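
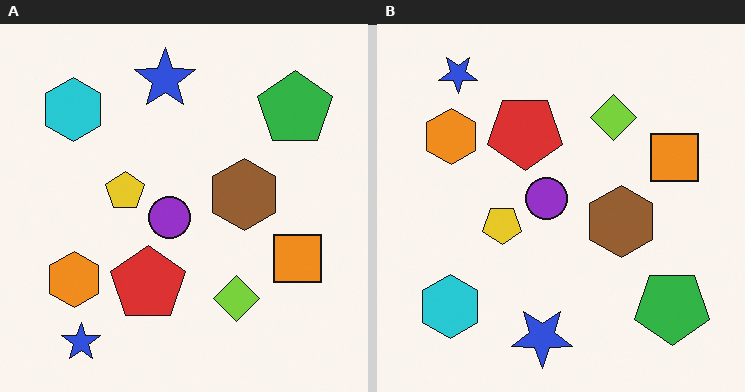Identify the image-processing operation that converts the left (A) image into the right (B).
The right (B) image is the left (A) flipped vertically (top ↔ bottom).

The green pentagon is in the top-right of the left (A) image and the bottom-right of the right (B) — shapes on opposite sides of the horizontal midline have swapped in a mirror flip.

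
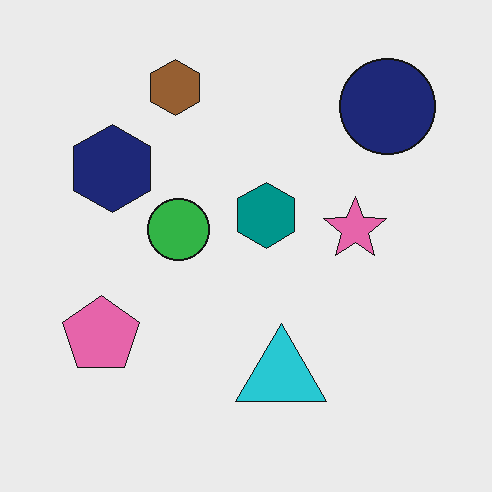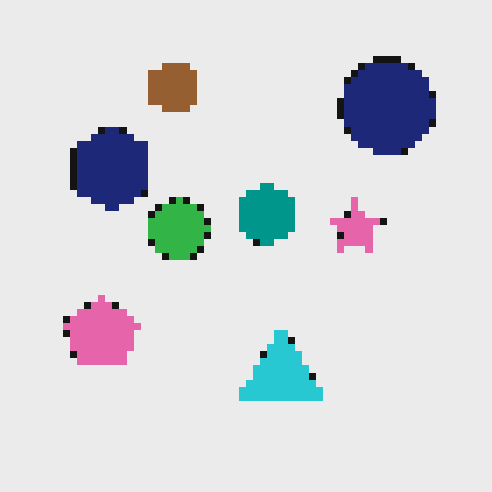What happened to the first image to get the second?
This is the original image pixelated into visible square blocks.

Shapes are reduced to large square blocks; fine edges and outlines are lost — a downscale-then-upscale (mosaic) effect.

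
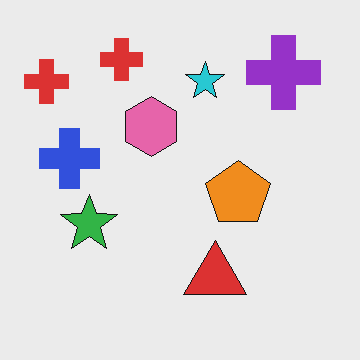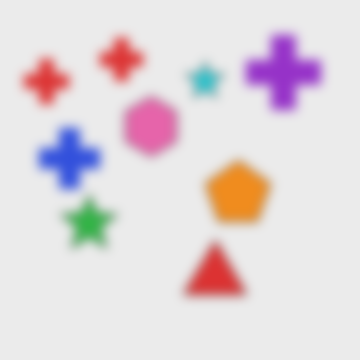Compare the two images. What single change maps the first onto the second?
This is the original image heavily blurred.

Shape edges and outlines are uniformly softened across the whole image.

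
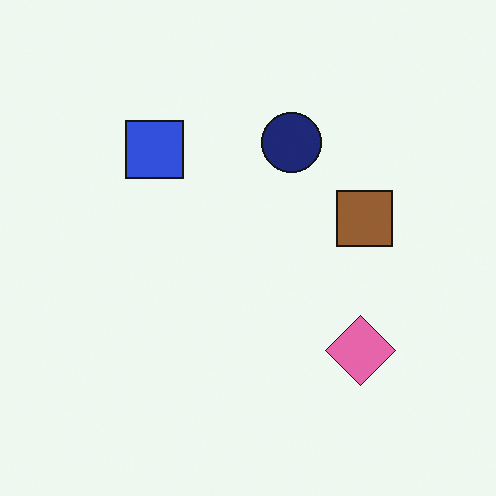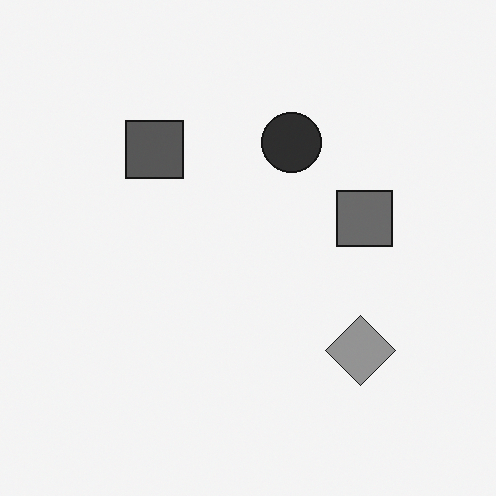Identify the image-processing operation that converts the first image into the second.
It was converted to grayscale.

All color is removed — every shape is now a shade of grey.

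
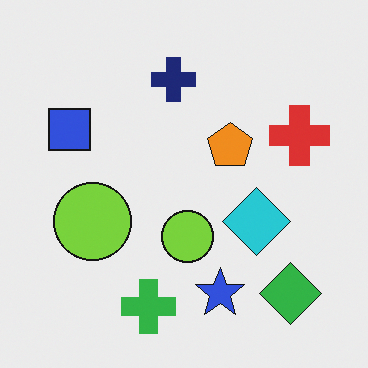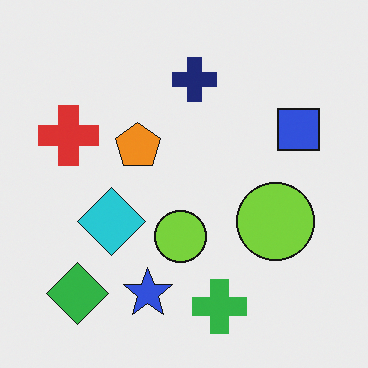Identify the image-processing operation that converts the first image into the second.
It was flipped horizontally (left ↔ right).

The blue square is in the left of the first image and the right of the second — shapes on opposite sides of the vertical midline have swapped in a mirror flip.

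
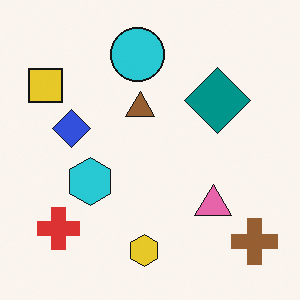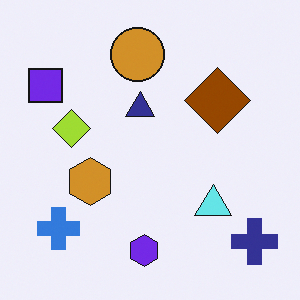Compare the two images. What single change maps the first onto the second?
The transformation is: hue-shifted by a large amount.

Every shape's color has rotated by the same amount around the hue wheel — a uniform hue shift.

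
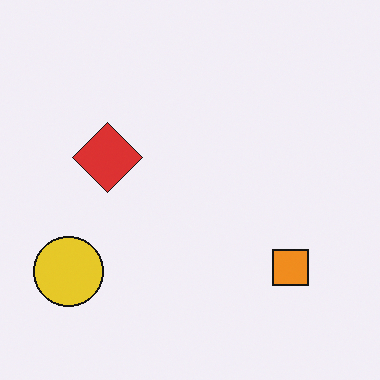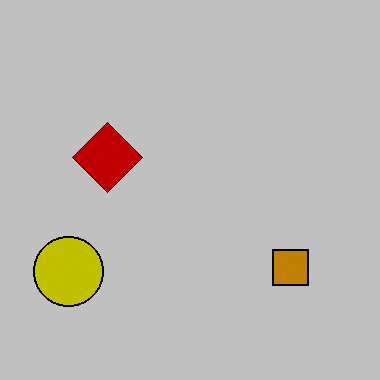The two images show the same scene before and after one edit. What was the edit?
The transformation is: heavily posterized to just a handful of flat colors.

Each flat color has snapped to a coarser quantized level — most visibly, the near-white background has dropped to a flat grey.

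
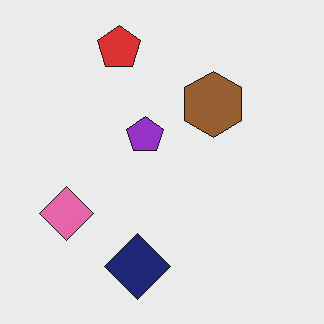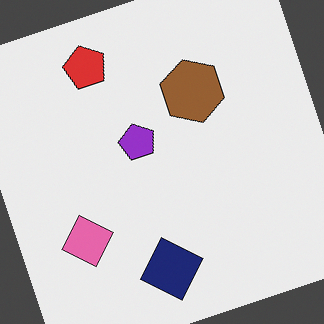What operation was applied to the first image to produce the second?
It was rotated counter-clockwise by a moderate amount.

Every shape is tilted by the same angle and the image corners show triangular fill wedges — a whole-image rotation by a non-right angle.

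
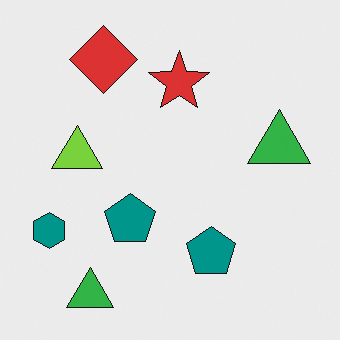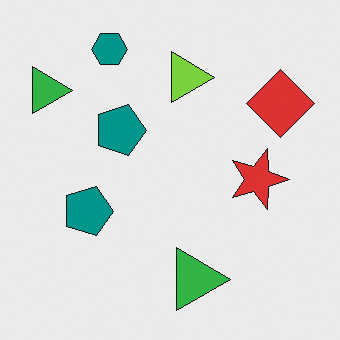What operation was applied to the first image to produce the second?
Rotated 90° clockwise.

The teal hexagon sits in the bottom-left of the first image and the top-left of the second — consistent with a whole-image 90° clockwise rotation.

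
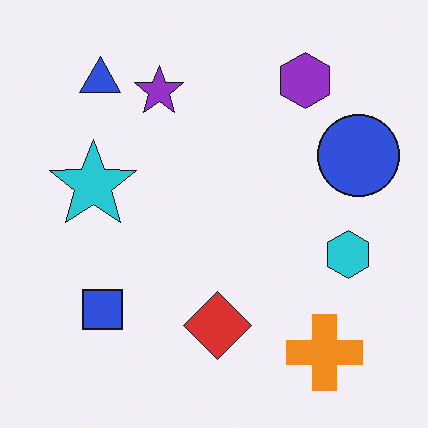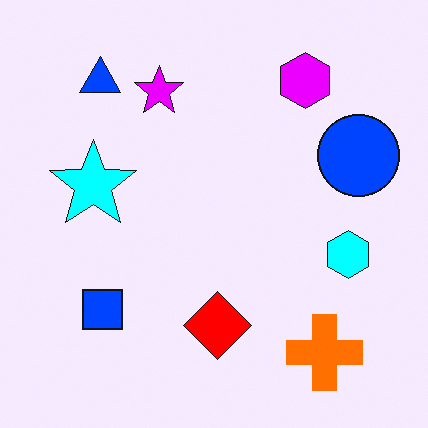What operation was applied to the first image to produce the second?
Made much more vivid (saturation change).

All colors are more vivid — a global saturation change.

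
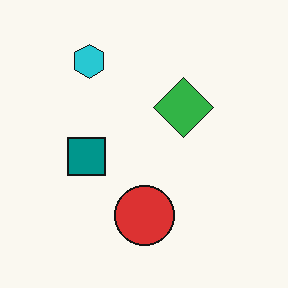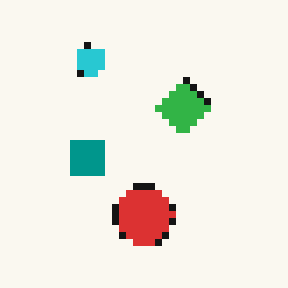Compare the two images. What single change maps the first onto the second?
This is the original image pixelated into visible square blocks.

Shapes are reduced to large square blocks; fine edges and outlines are lost — a downscale-then-upscale (mosaic) effect.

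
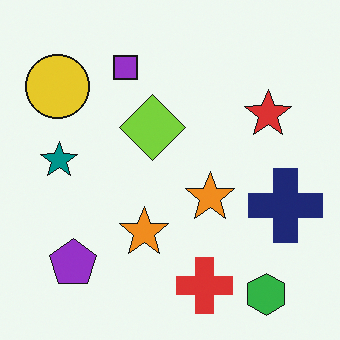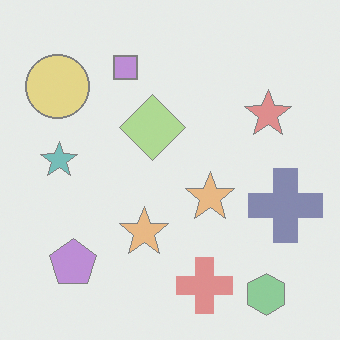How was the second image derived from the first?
This is the original image washed out (contrast reduced).

Tones are pushed toward mid-grey across the whole image — a global contrast change.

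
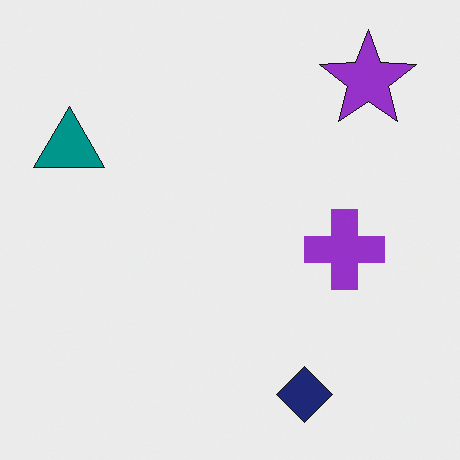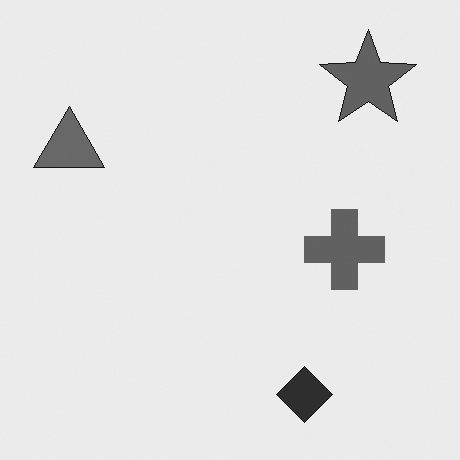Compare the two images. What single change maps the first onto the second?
The second image is the first converted to grayscale.

All color is removed — every shape is now a shade of grey.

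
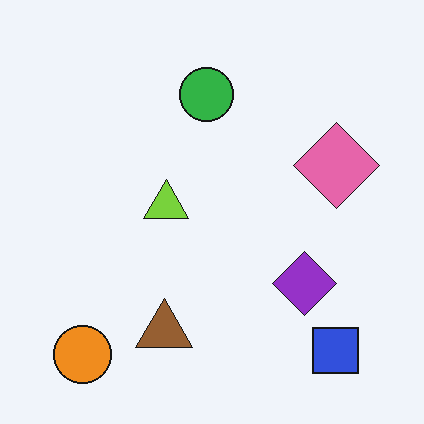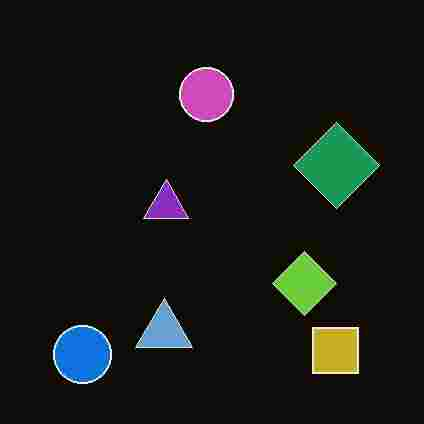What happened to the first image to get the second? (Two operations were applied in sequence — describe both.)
The image was color-inverted (negative), then heavily JPEG-compressed with obvious blocking artifacts.

The light background has become dark and every shape's color is its complement — a photographic negative. Blocky 8×8 compression artifacts appear around shape edges and the flat background shows ringing — characteristic JPEG degradation.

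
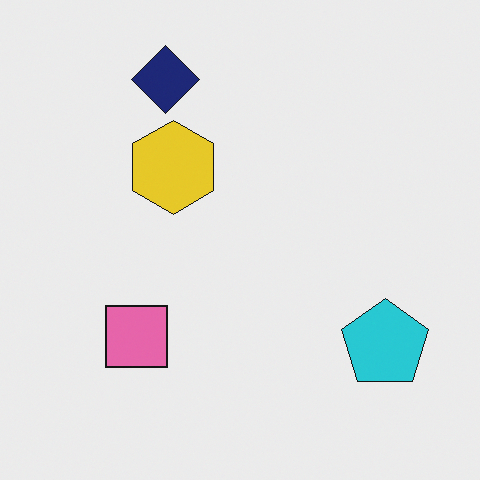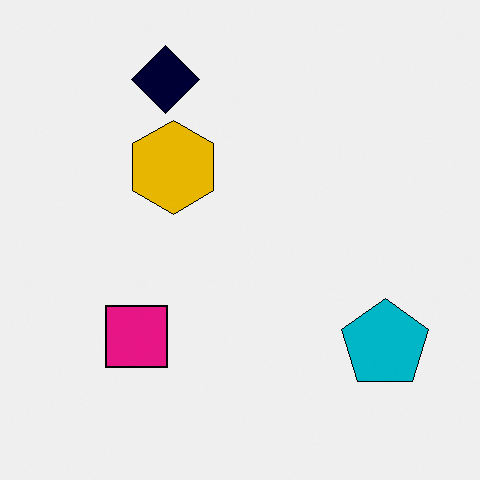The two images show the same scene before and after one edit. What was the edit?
This is the original image boosted in contrast.

Tones are pushed away from mid-grey across the whole image — a global contrast change.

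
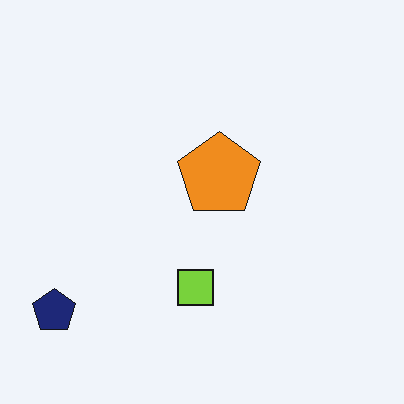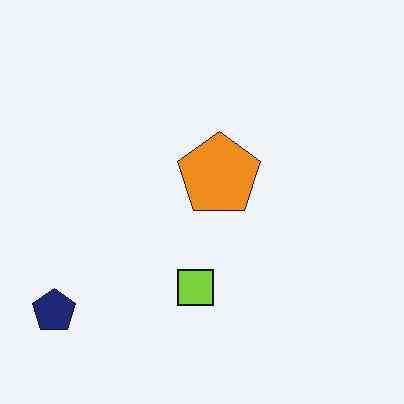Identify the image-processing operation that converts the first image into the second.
Given moderate JPEG compression.

Blocky 8×8 compression artifacts appear around shape edges and the flat background shows ringing — characteristic JPEG degradation.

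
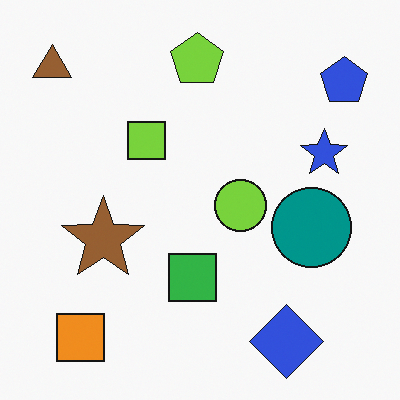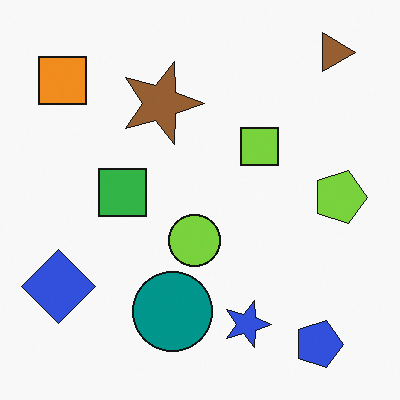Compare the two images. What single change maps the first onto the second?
The transformation is: rotated 90° clockwise.

The brown triangle sits in the top-left of the first image and the top-right of the second — consistent with a whole-image 90° clockwise rotation.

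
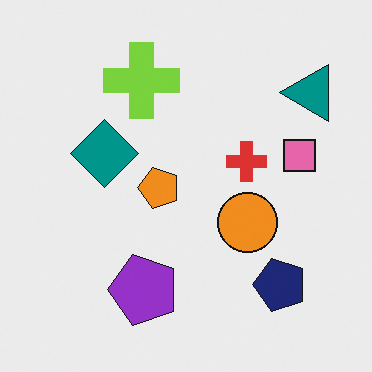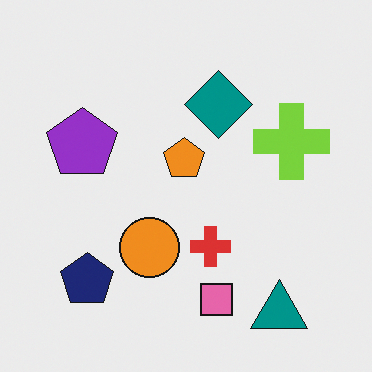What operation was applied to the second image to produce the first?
Rotated 90° counter-clockwise.

The teal triangle sits in the bottom-right of the second image and the top-right of the first — consistent with a whole-image 90° counter-clockwise rotation.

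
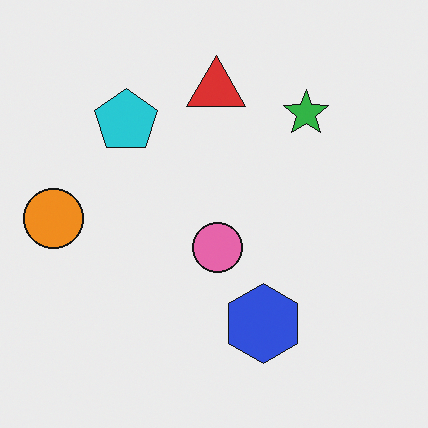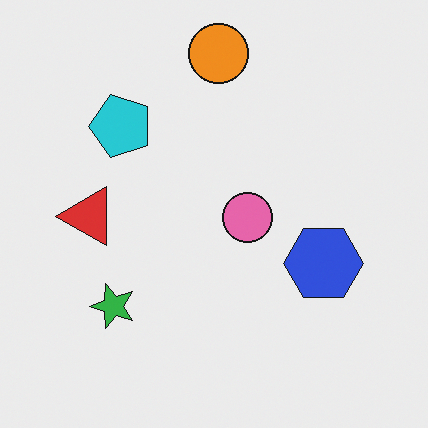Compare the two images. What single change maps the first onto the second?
It was transposed (reflected across the top-left ↔ bottom-right diagonal).

Shapes have swapped their row and column positions — what was in the top-right is now in the bottom-left — a diagonal reflection.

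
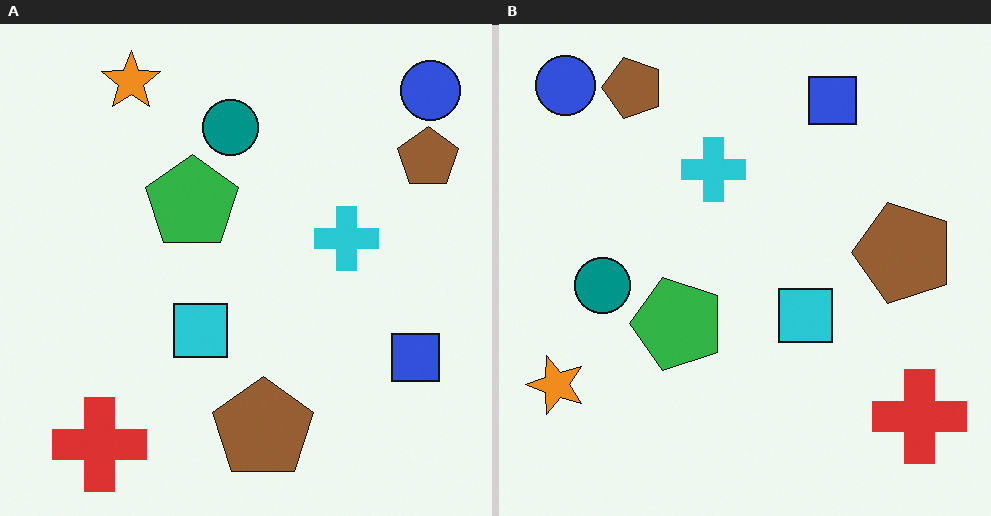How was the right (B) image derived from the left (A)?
This is the original image rotated 90° counter-clockwise.

The blue circle sits in the top-right of the left (A) image and the top-left of the right (B) — consistent with a whole-image 90° counter-clockwise rotation.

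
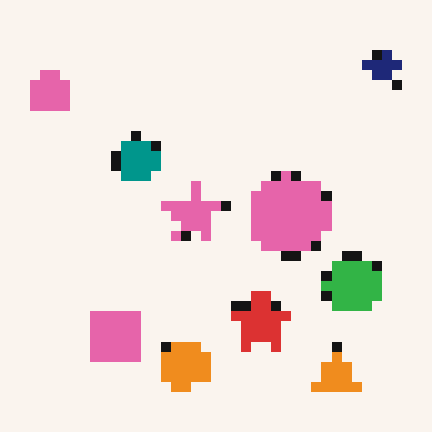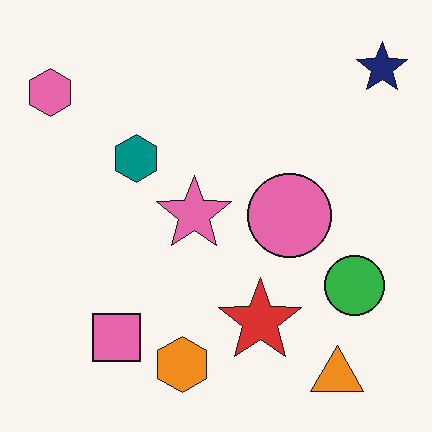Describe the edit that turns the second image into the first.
This is the original image heavily pixelated into large blocks.

Shapes are reduced to large square blocks; fine edges and outlines are lost — a downscale-then-upscale (mosaic) effect.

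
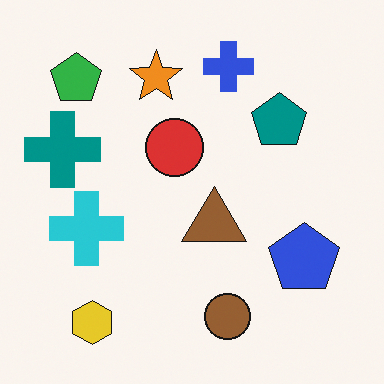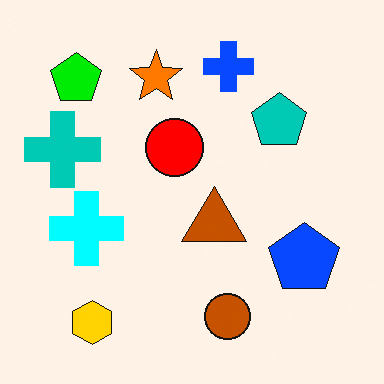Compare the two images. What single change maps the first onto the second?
It was made much more vivid (saturation change).

All colors are more vivid — a global saturation change.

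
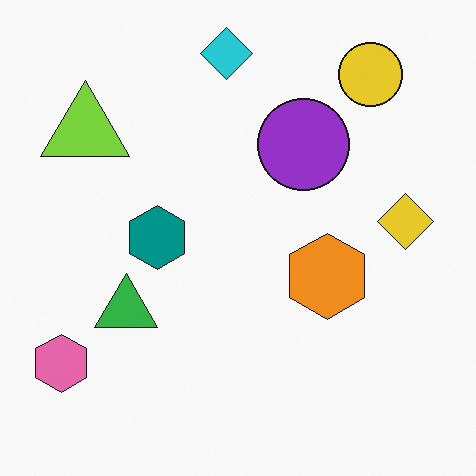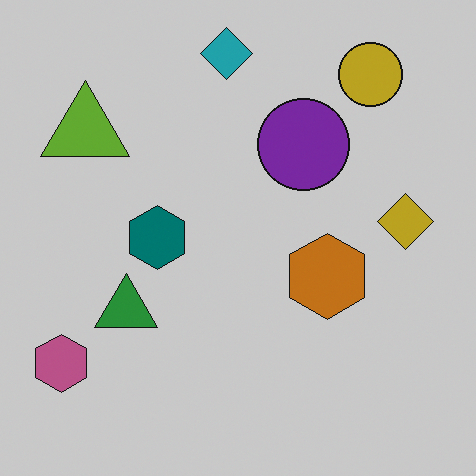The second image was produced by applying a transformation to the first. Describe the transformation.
It was slightly darkened.

Every pixel — background and shapes alike — is uniformly darkened.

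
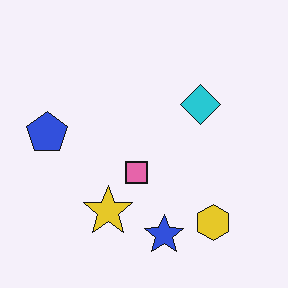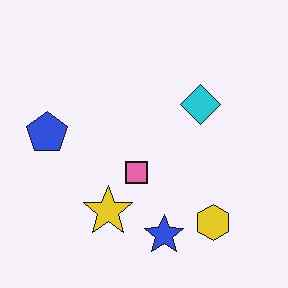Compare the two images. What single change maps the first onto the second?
The image was given moderate JPEG compression.

Blocky 8×8 compression artifacts appear around shape edges and the flat background shows ringing — characteristic JPEG degradation.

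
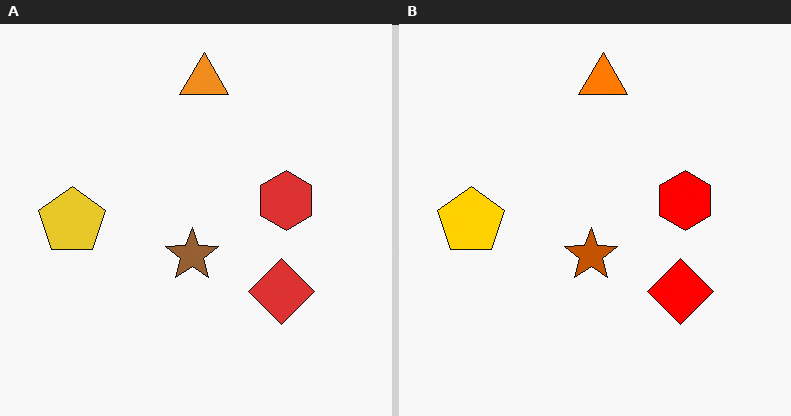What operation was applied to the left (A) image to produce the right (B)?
The right (B) image is the left (A) heavily oversaturated.

All colors are more vivid — a global saturation change.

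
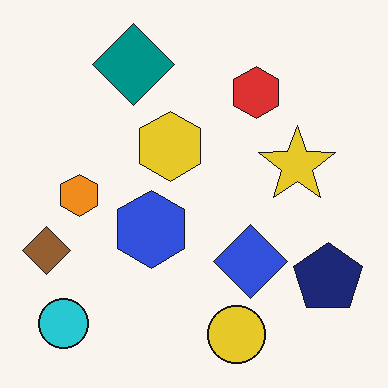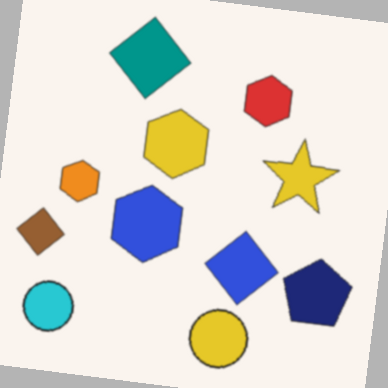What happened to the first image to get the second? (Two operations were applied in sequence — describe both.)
It was given a subtle gaussian blur, then rotated clockwise by a slight angle.

Shape edges and outlines are uniformly softened across the whole image. Every shape is tilted by the same angle and the image corners show triangular fill wedges — a whole-image rotation by a non-right angle.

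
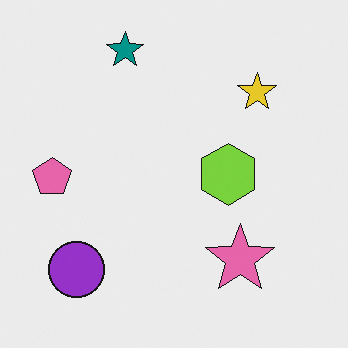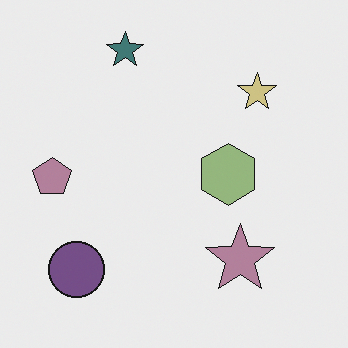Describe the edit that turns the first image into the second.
Heavily desaturated.

All colors are more muted and greyish — a global saturation change.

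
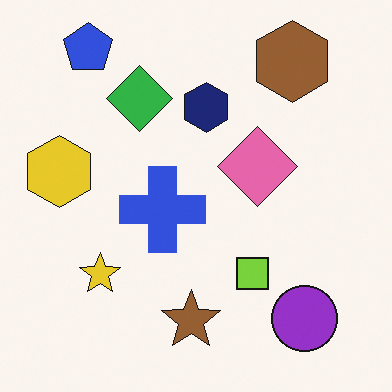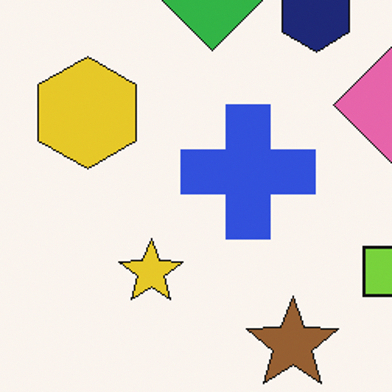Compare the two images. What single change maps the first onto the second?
This is the original image cropped slightly and scaled back up.

The visible shapes are larger and the field of view is narrower; shapes near the original edges may be partly or wholly outside the frame — a crop-and-rescale.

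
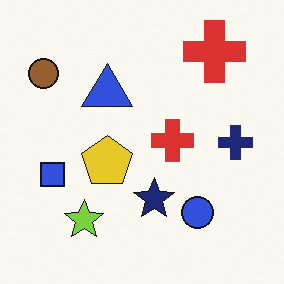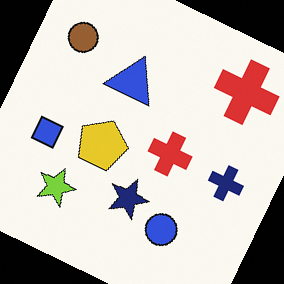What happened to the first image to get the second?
The transformation is: rotated clockwise by a moderate amount.

Every shape is tilted by the same angle and the image corners show triangular fill wedges — a whole-image rotation by a non-right angle.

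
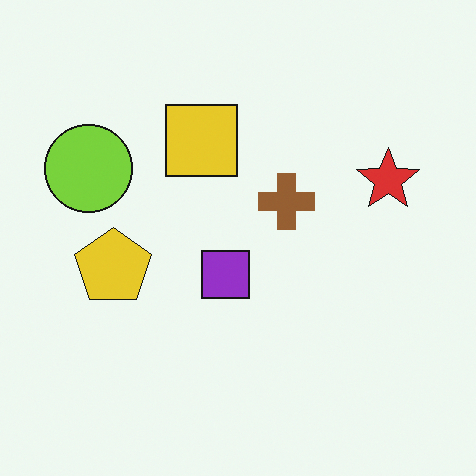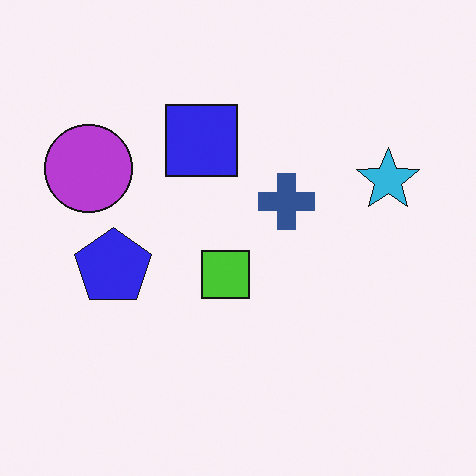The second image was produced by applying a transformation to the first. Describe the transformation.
It was hue-shifted by a large amount.

Every shape's color has rotated by the same amount around the hue wheel — a uniform hue shift.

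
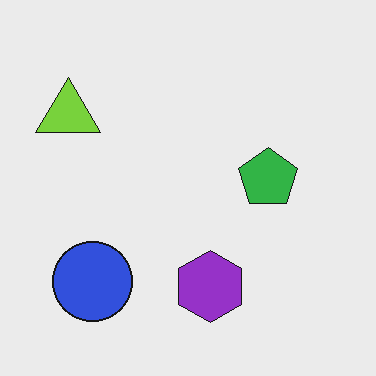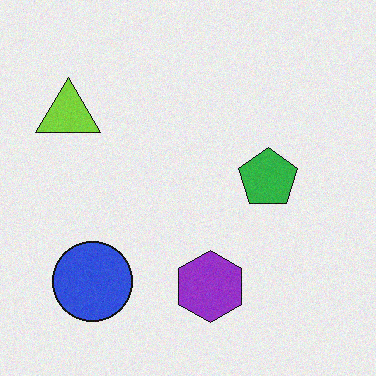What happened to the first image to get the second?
The second image is the first degraded with a light layer of grain.

Random speckle covers the whole image, including the flat background.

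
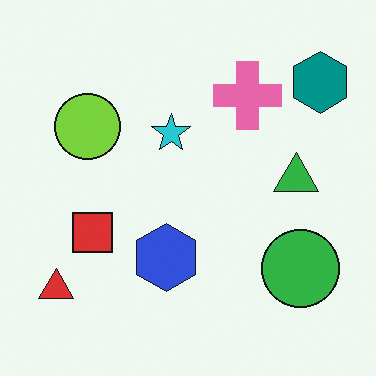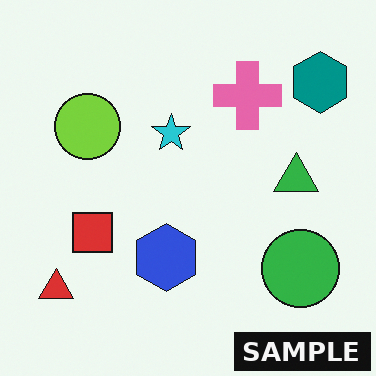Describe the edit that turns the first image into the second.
Watermarked with the text "SAMPLE" in the lower-right corner.

A dark label reading "SAMPLE" appears in the lower-right corner.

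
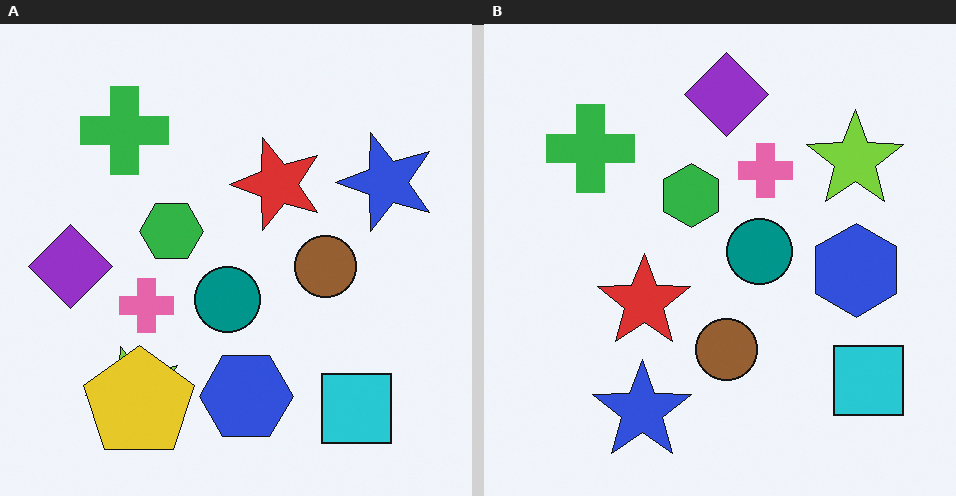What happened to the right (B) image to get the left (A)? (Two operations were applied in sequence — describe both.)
The image was transposed (reflected across the top-left ↔ bottom-right diagonal), then overlaid with an additional yellow pentagon.

Shapes have swapped their row and column positions — what was in the top-right is now in the bottom-left — a diagonal reflection. A yellow pentagon appears in the left (A) image that is absent from the right (B).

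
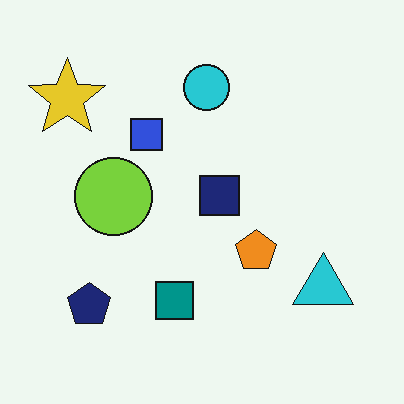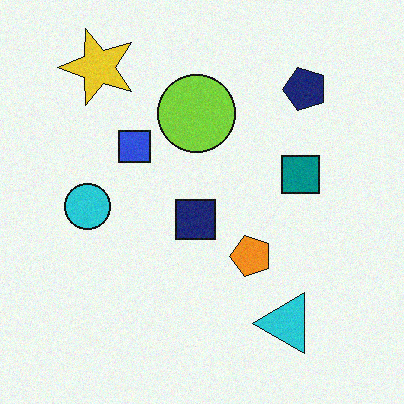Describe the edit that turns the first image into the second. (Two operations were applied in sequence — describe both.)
The transformation is: degraded with a light layer of grain, then transposed (reflected across the top-left ↔ bottom-right diagonal).

Random speckle covers the whole image, including the flat background. Shapes have swapped their row and column positions — what was in the top-right is now in the bottom-left — a diagonal reflection.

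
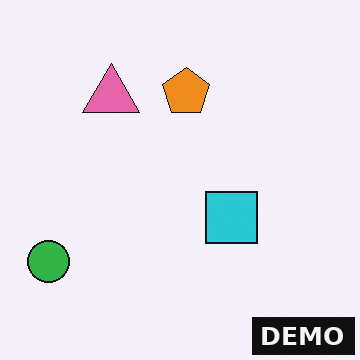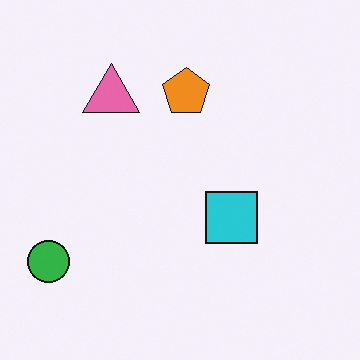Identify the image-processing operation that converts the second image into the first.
The first image is the second watermarked with the text "DEMO" in the lower-right corner.

A dark label reading "DEMO" appears in the lower-right corner.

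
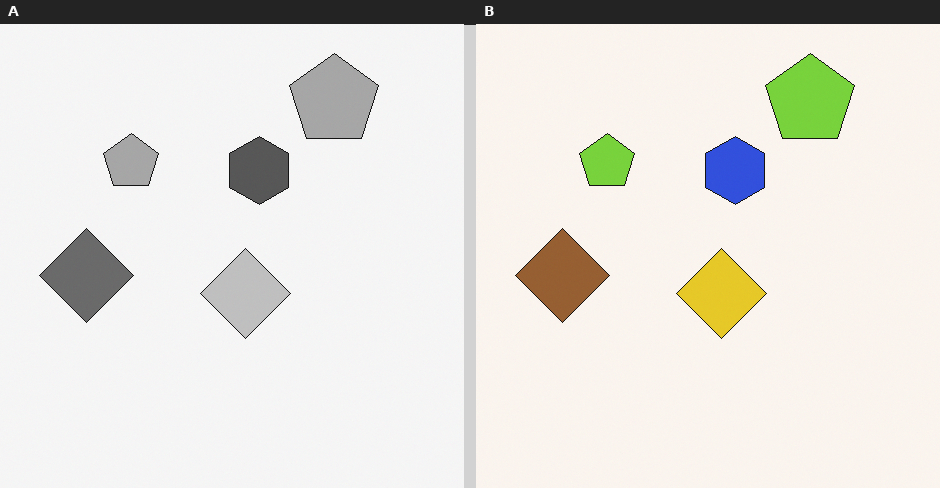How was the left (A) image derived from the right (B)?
Converted to grayscale.

All color is removed — every shape is now a shade of grey.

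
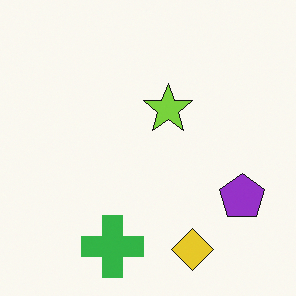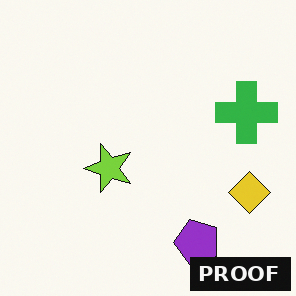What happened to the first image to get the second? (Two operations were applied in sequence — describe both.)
It was transposed (reflected across the top-left ↔ bottom-right diagonal), then watermarked with the text "PROOF" in the lower-right corner.

Shapes have swapped their row and column positions — what was in the top-right is now in the bottom-left — a diagonal reflection. A dark label reading "PROOF" appears in the lower-right corner.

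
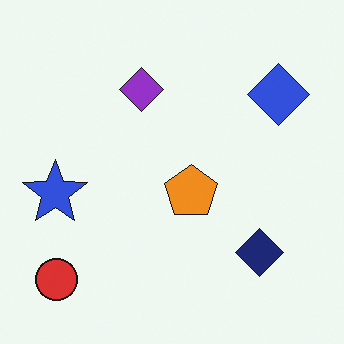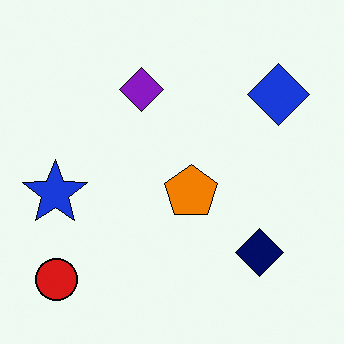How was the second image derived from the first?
The image was given slightly increased contrast.

Tones are pushed away from mid-grey across the whole image — a global contrast change.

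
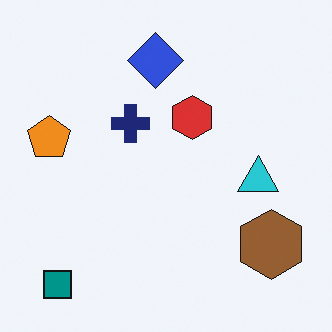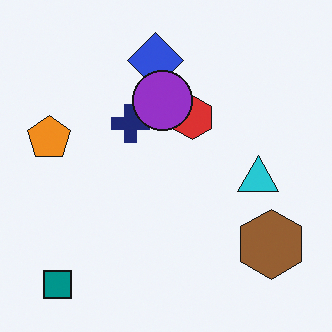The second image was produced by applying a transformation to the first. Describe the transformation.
Overlaid with an additional purple circle.

A purple circle appears in the second image that is absent from the first.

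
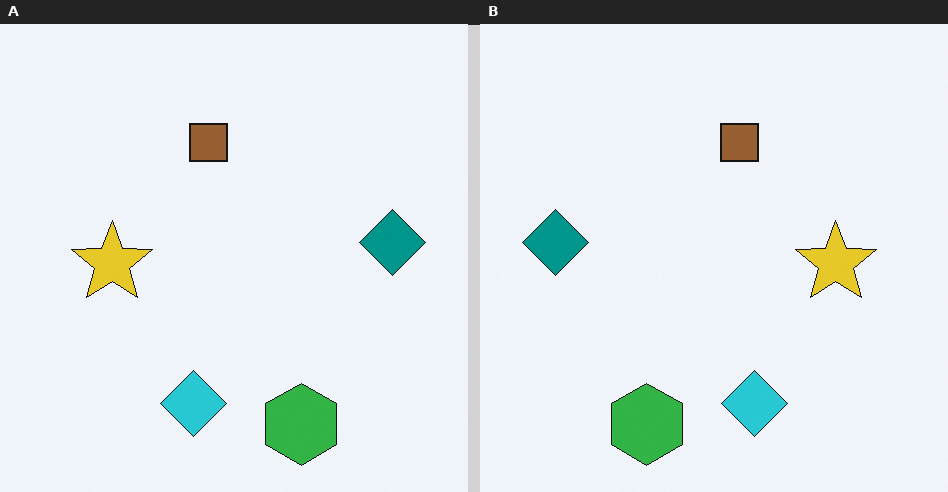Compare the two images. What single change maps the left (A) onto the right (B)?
The image was flipped horizontally (left ↔ right).

The teal diamond is in the right of the left (A) image and the left of the right (B) — shapes on opposite sides of the vertical midline have swapped in a mirror flip.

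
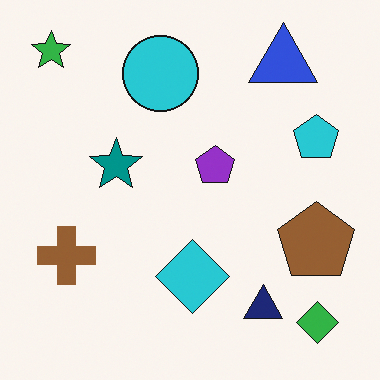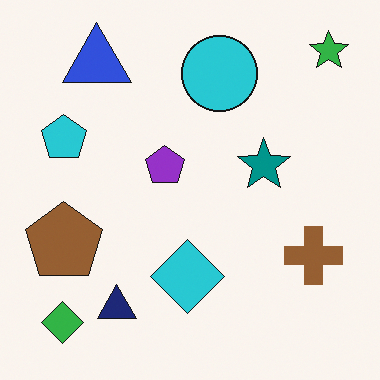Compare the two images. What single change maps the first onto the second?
The image was flipped horizontally (left ↔ right).

The green star is in the top-left of the first image and the top-right of the second — shapes on opposite sides of the vertical midline have swapped in a mirror flip.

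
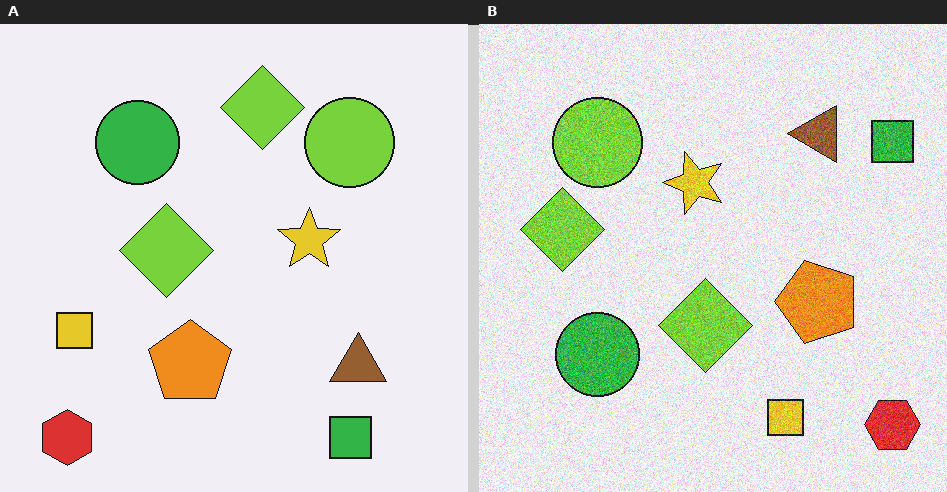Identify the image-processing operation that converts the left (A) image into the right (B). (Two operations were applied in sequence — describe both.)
The image was degraded with visible gaussian noise, then rotated 90° counter-clockwise.

Random speckle covers the whole image, including the flat background. The red hexagon sits in the bottom-left of the left (A) image and the bottom-right of the right (B) — consistent with a whole-image 90° counter-clockwise rotation.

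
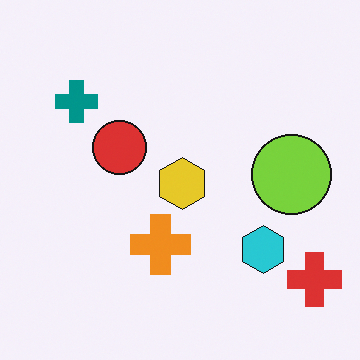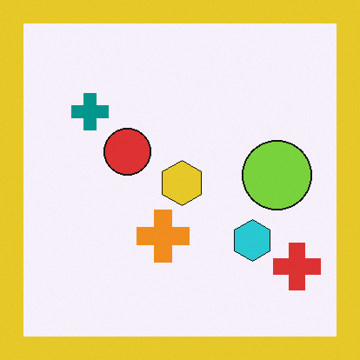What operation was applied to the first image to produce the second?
The image was framed with a yellow border.

A solid yellow frame runs around the edge of the second image, with the content slightly shrunk inside it.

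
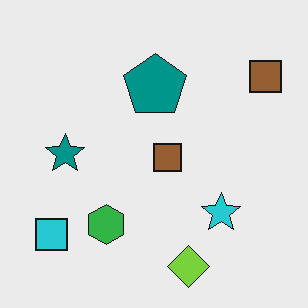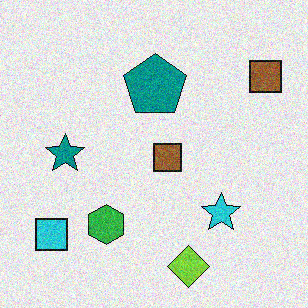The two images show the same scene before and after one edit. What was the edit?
The transformation is: degraded with visible gaussian noise.

Random speckle covers the whole image, including the flat background.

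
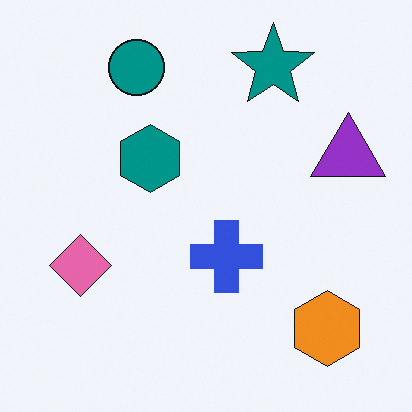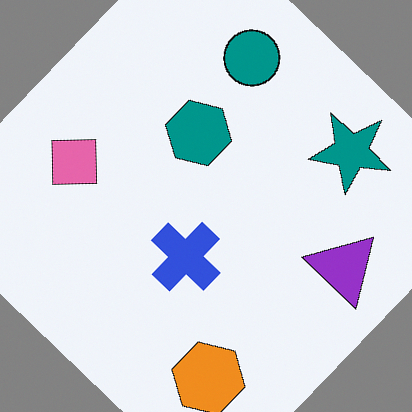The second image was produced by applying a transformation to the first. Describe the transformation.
The second image is the first rotated clockwise by a large amount — several tens of degrees.

Every shape is tilted by the same angle and the image corners show triangular fill wedges — a whole-image rotation by a non-right angle.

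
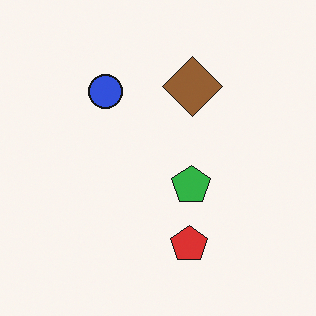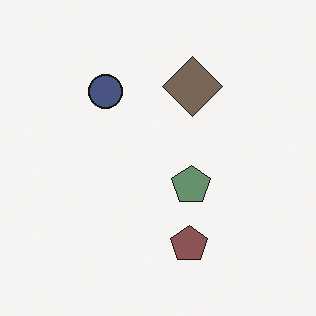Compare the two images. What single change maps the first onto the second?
The transformation is: heavily desaturated.

All colors are more muted and greyish — a global saturation change.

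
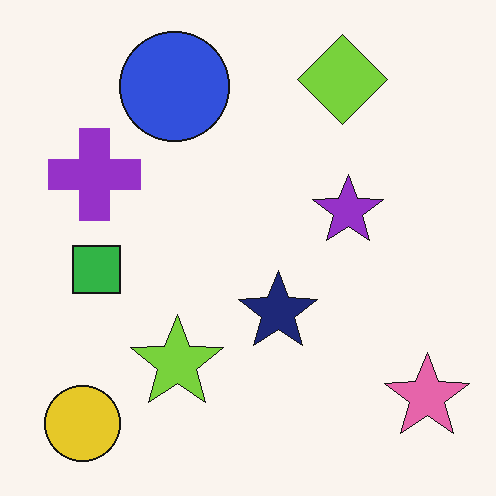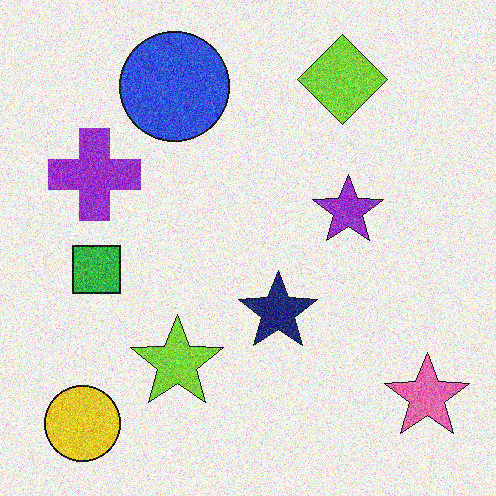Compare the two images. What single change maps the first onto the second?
This is the original image degraded with a thick layer of grain.

Random speckle covers the whole image, including the flat background.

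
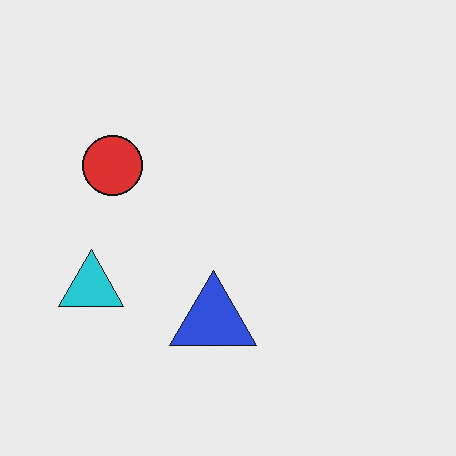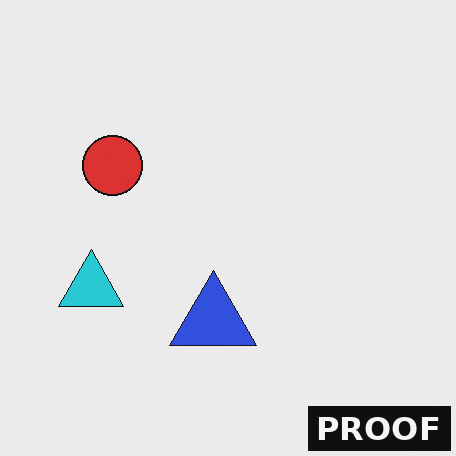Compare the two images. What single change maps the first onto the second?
The second image is the first watermarked with the text "PROOF" in the lower-right corner.

A dark label reading "PROOF" appears in the lower-right corner.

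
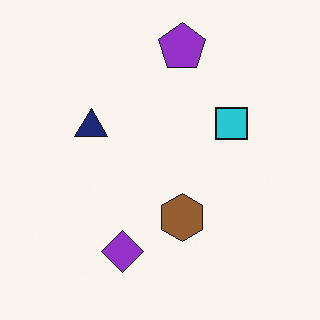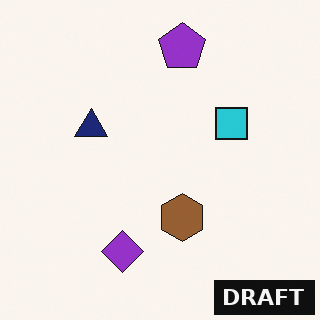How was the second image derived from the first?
Watermarked with the text "DRAFT" in the lower-right corner.

A dark label reading "DRAFT" appears in the lower-right corner.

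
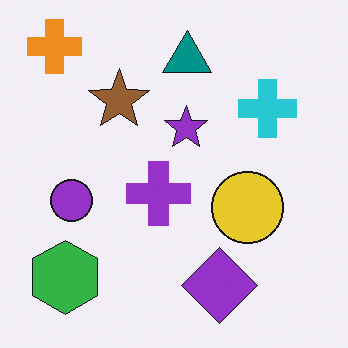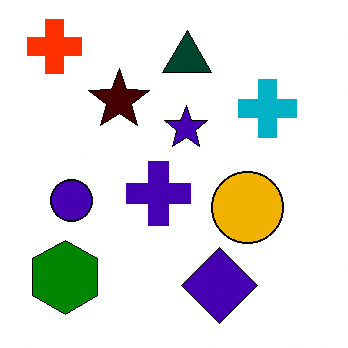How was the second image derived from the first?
The second image is the first boosted in contrast.

Tones are pushed away from mid-grey across the whole image — a global contrast change.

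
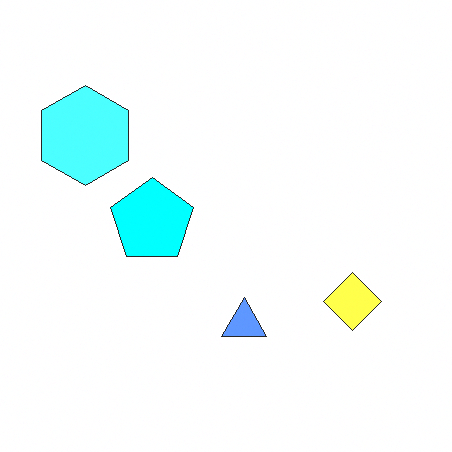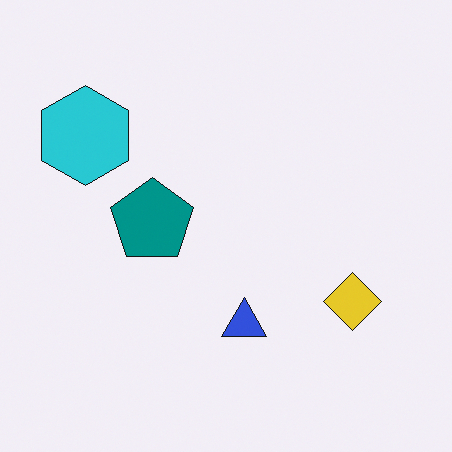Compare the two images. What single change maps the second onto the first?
The transformation is: substantially brightened.

Every pixel — background and shapes alike — is uniformly brightened.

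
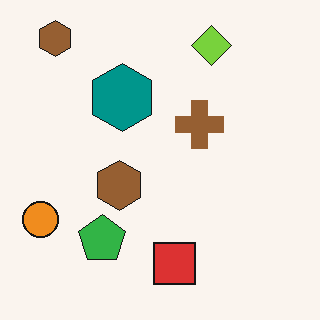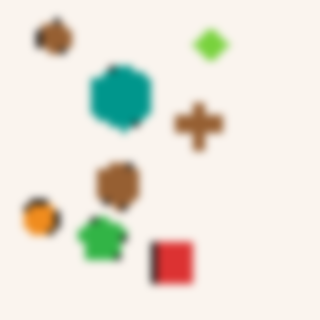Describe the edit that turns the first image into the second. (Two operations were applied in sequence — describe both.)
It was pixelated into visible square blocks, then moderately blurred.

Shapes are reduced to large square blocks; fine edges and outlines are lost — a downscale-then-upscale (mosaic) effect. Shape edges and outlines are uniformly softened across the whole image.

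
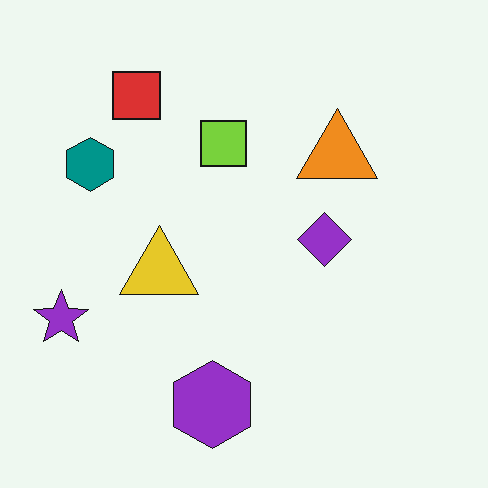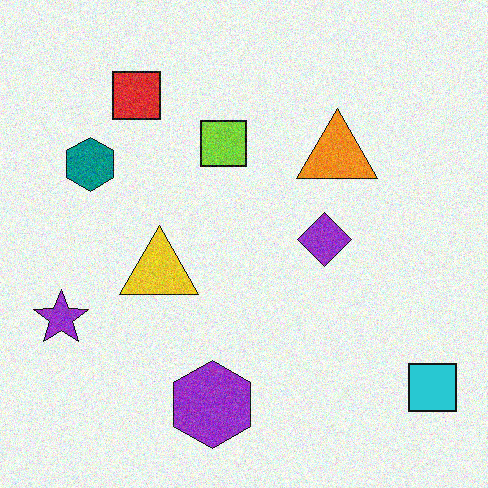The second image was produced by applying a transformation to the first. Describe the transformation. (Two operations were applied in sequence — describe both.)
The image was degraded with moderate additive noise, then overlaid with an additional cyan square.

Random speckle covers the whole image, including the flat background. A cyan square appears in the second image that is absent from the first.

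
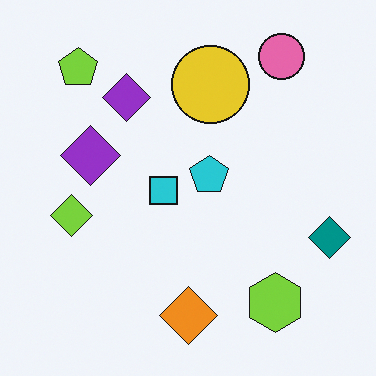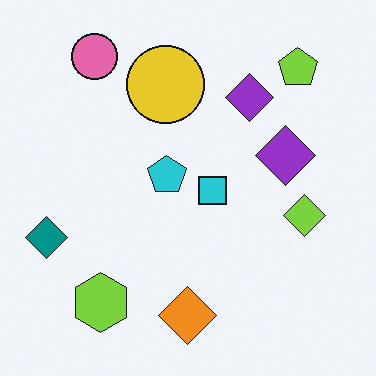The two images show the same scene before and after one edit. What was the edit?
This is the original image flipped horizontally (left ↔ right).

The teal diamond is in the right of the first image and the left of the second — shapes on opposite sides of the vertical midline have swapped in a mirror flip.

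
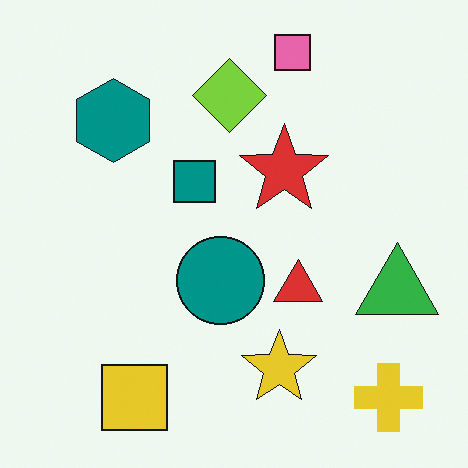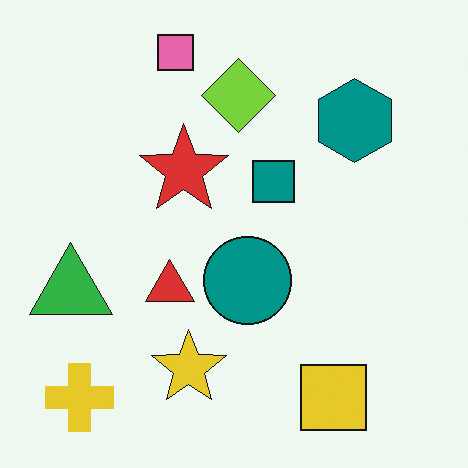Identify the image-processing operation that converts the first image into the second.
The image was flipped horizontally (left ↔ right).

The green triangle is in the right of the first image and the left of the second — shapes on opposite sides of the vertical midline have swapped in a mirror flip.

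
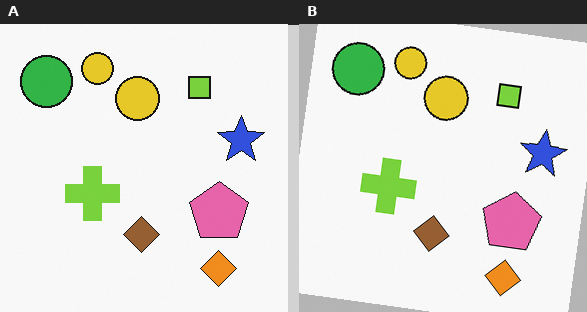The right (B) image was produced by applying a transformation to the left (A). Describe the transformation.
The image was rotated clockwise by a few degrees.

Every shape is tilted by the same angle and the image corners show triangular fill wedges — a whole-image rotation by a non-right angle.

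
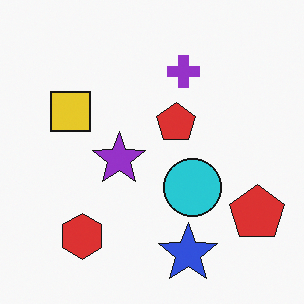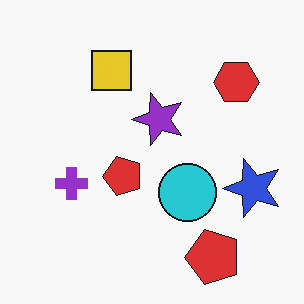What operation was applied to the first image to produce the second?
It was transposed (reflected across the top-left ↔ bottom-right diagonal).

Shapes have swapped their row and column positions — what was in the top-right is now in the bottom-left — a diagonal reflection.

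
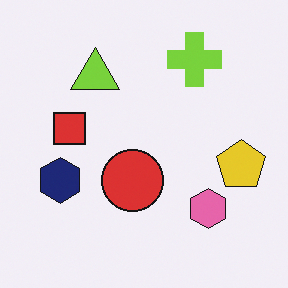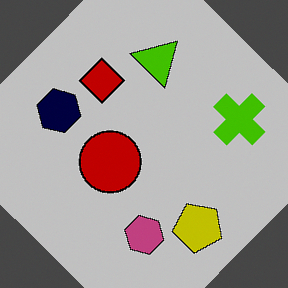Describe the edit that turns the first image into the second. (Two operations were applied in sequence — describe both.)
This is the original image heavily posterized to just a handful of flat colors, then rotated clockwise by a large amount — several tens of degrees.

Each flat color has snapped to a coarser quantized level — most visibly, the near-white background has dropped to a flat grey. Every shape is tilted by the same angle and the image corners show triangular fill wedges — a whole-image rotation by a non-right angle.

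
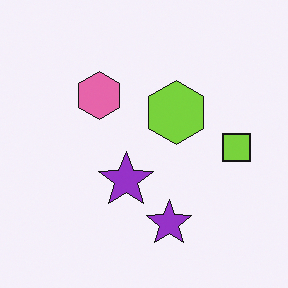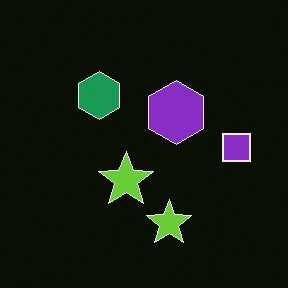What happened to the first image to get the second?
The image was color-inverted (negative).

The light background has become dark and every shape's color is its complement — a photographic negative.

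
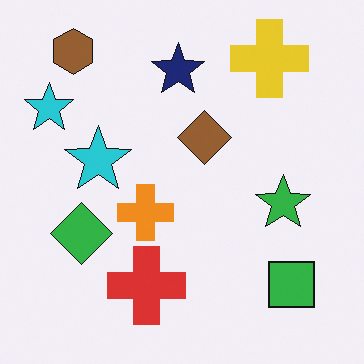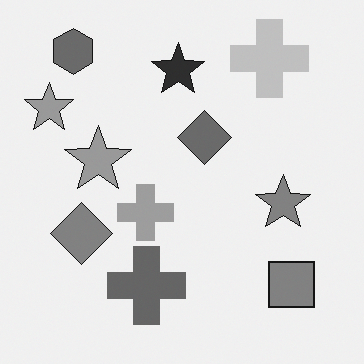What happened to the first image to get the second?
The transformation is: converted to grayscale.

All color is removed — every shape is now a shade of grey.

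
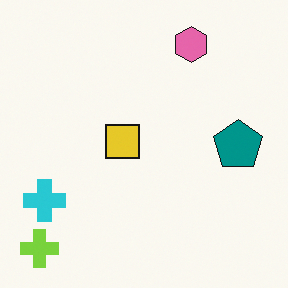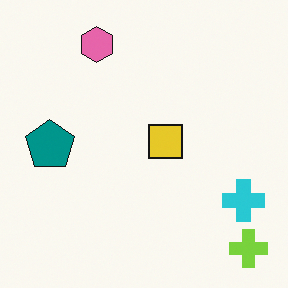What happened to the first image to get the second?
This is the original image flipped horizontally (left ↔ right).

The lime cross is in the bottom-left of the first image and the bottom-right of the second — shapes on opposite sides of the vertical midline have swapped in a mirror flip.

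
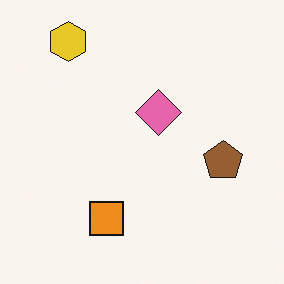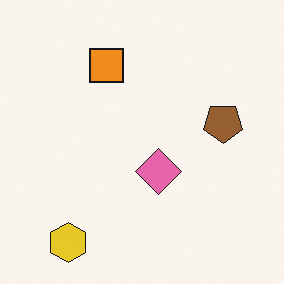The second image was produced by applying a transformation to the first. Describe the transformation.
Flipped vertically (top ↔ bottom).

The yellow hexagon is in the top-left of the first image and the bottom-left of the second — shapes on opposite sides of the horizontal midline have swapped in a mirror flip.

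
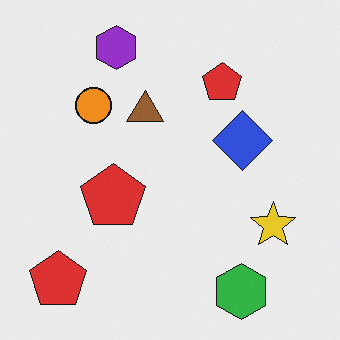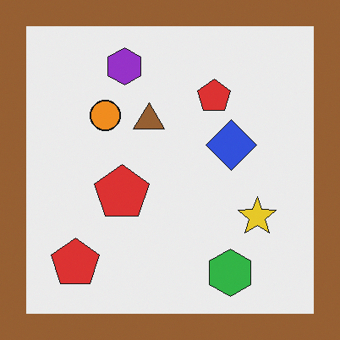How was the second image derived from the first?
This is the original image framed with a brown border.

A solid brown frame runs around the edge of the second image, with the content slightly shrunk inside it.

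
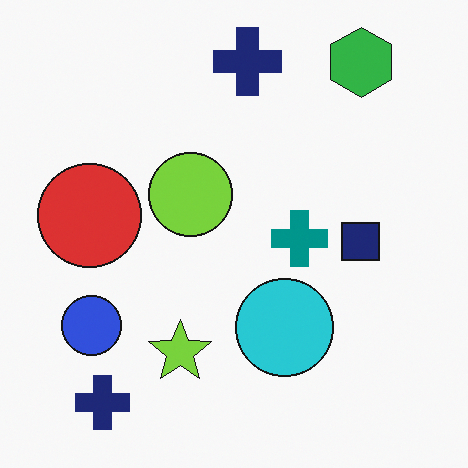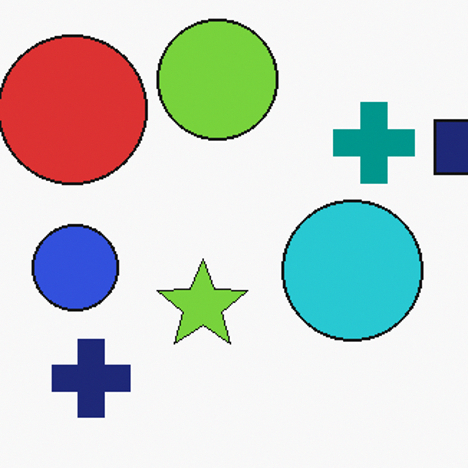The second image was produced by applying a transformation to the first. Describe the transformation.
It was cropped slightly and scaled back up.

The visible shapes are larger and the field of view is narrower; shapes near the original edges may be partly or wholly outside the frame — a crop-and-rescale.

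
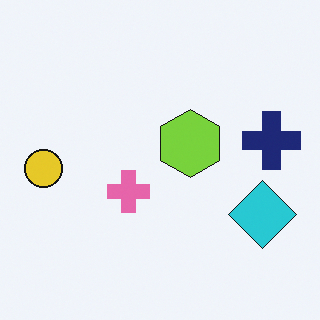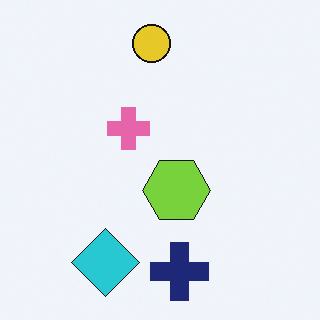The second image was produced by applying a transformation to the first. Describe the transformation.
The second image is the first rotated 90° clockwise.

The yellow circle sits in the left of the first image and the top of the second — consistent with a whole-image 90° clockwise rotation.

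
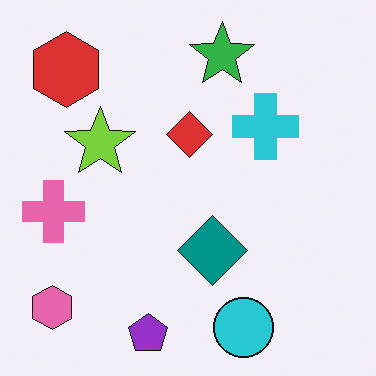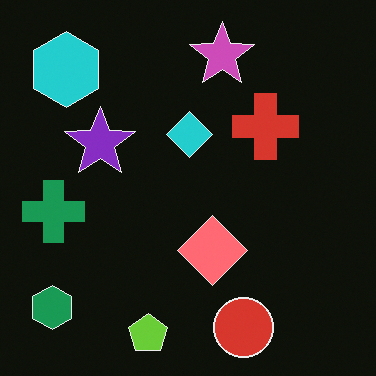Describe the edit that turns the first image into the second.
The image was color-inverted (negative).

The light background has become dark and every shape's color is its complement — a photographic negative.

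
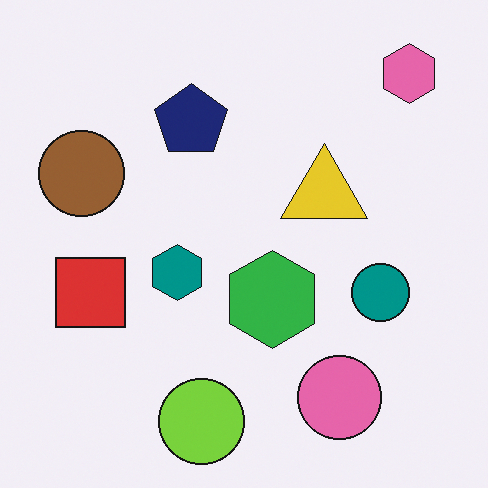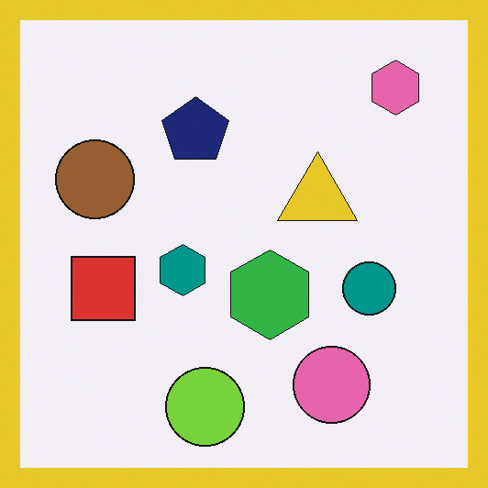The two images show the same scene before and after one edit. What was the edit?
The transformation is: framed with a yellow border.

A solid yellow frame runs around the edge of the second image, with the content slightly shrunk inside it.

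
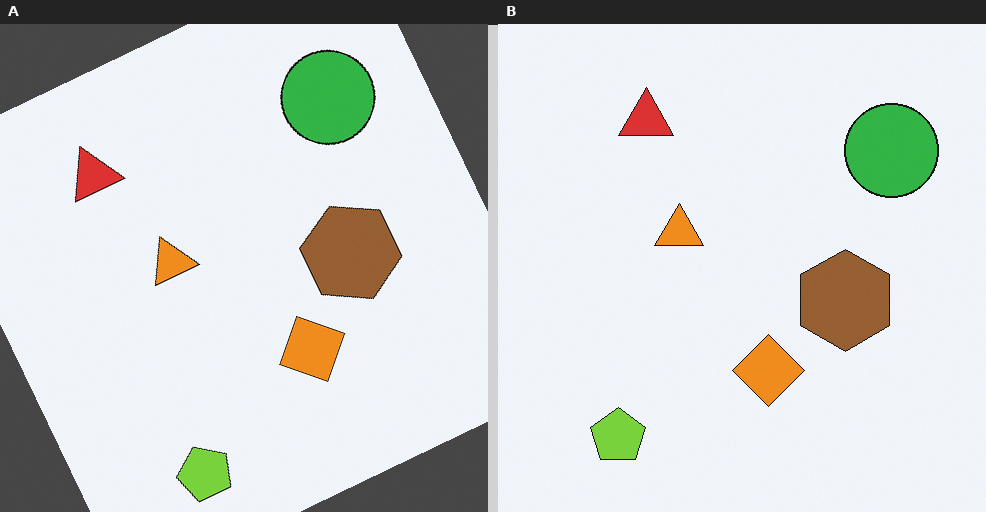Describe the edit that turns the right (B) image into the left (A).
The left (A) image is the right (B) rotated counter-clockwise by a moderate amount.

Every shape is tilted by the same angle and the image corners show triangular fill wedges — a whole-image rotation by a non-right angle.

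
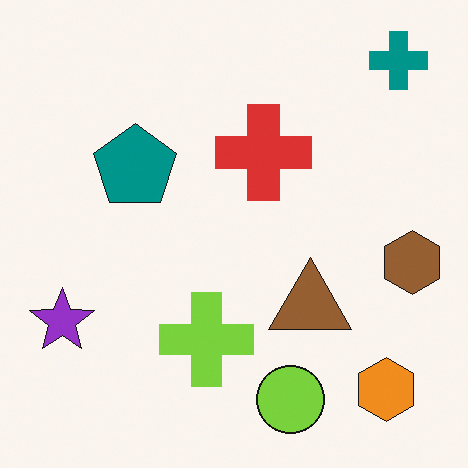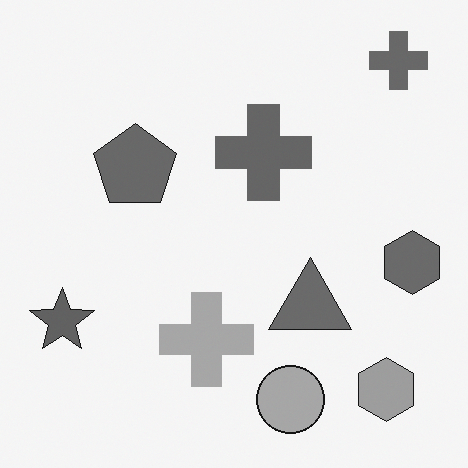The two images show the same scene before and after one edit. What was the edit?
Converted to grayscale.

All color is removed — every shape is now a shade of grey.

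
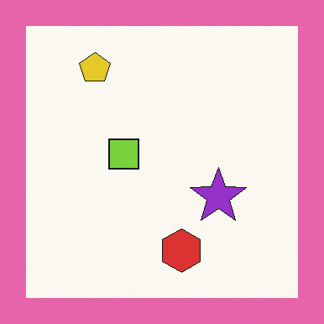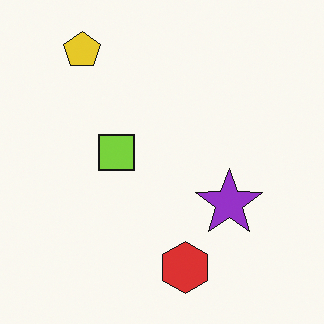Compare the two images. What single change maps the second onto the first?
It was framed with a pink border.

A solid pink frame runs around the edge of the first image, with the content slightly shrunk inside it.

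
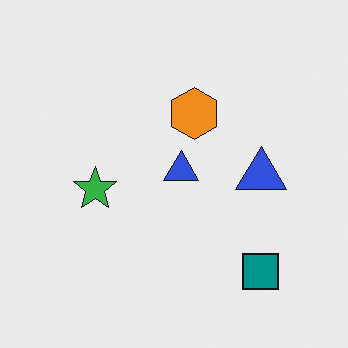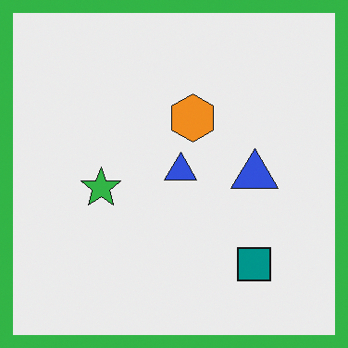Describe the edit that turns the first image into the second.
The transformation is: framed with a green border.

A solid green frame runs around the edge of the second image, with the content slightly shrunk inside it.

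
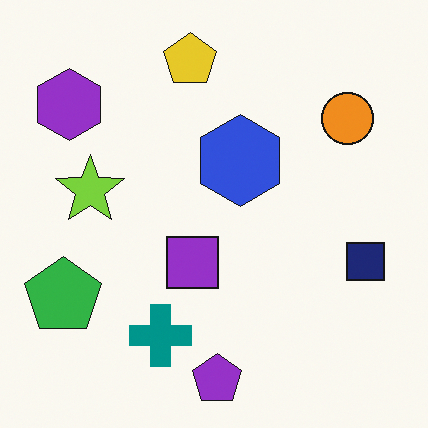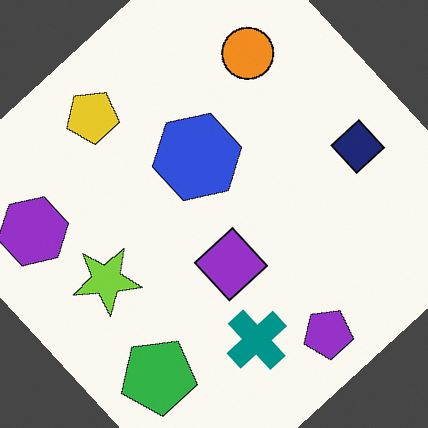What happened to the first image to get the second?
Rotated counter-clockwise by a large amount — several tens of degrees.

Every shape is tilted by the same angle and the image corners show triangular fill wedges — a whole-image rotation by a non-right angle.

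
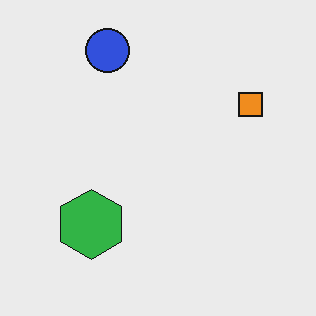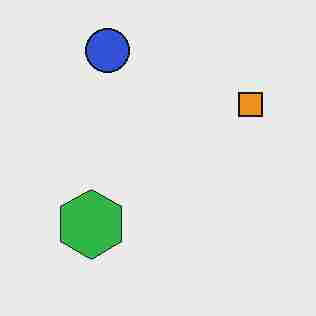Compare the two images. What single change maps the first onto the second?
The image was heavily JPEG-compressed with obvious blocking artifacts.

Blocky 8×8 compression artifacts appear around shape edges and the flat background shows ringing — characteristic JPEG degradation.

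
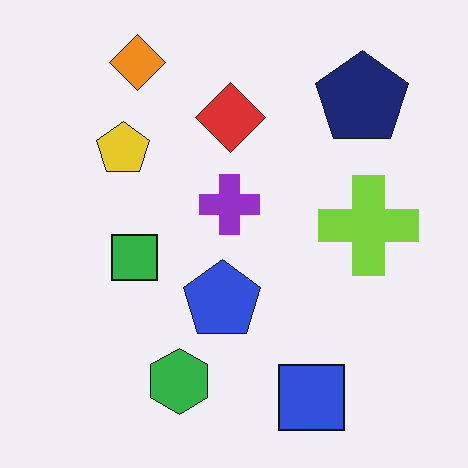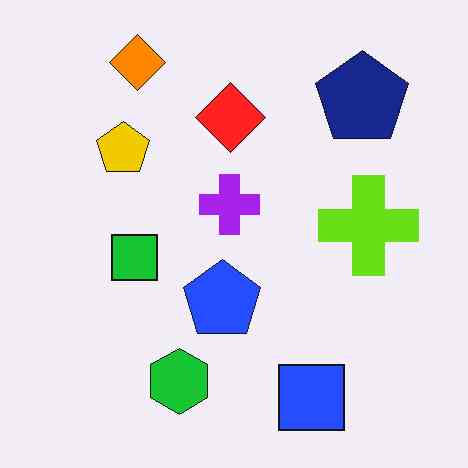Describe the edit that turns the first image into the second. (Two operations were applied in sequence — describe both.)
Slightly oversaturated, then JPEG-compressed with visible artifacts.

All colors are more vivid — a global saturation change. Blocky 8×8 compression artifacts appear around shape edges and the flat background shows ringing — characteristic JPEG degradation.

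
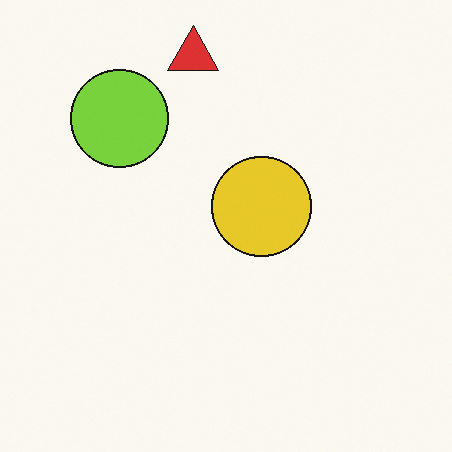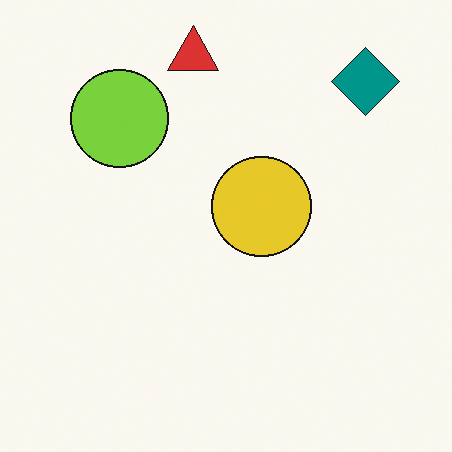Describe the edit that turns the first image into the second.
The image was overlaid with an additional teal diamond.

A teal diamond appears in the second image that is absent from the first.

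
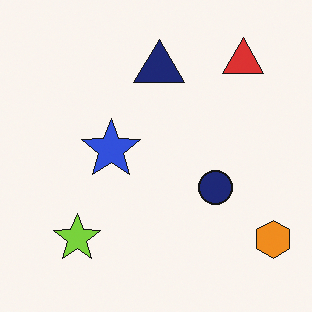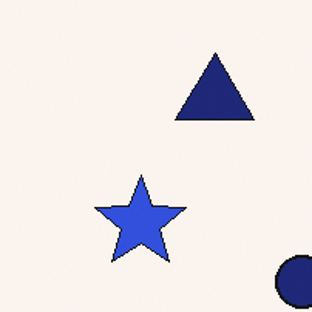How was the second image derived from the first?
Cropped to a modestly smaller region and rescaled.

The visible shapes are larger and the field of view is narrower; shapes near the original edges may be partly or wholly outside the frame — a crop-and-rescale.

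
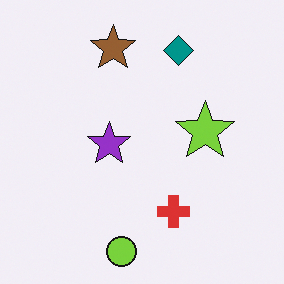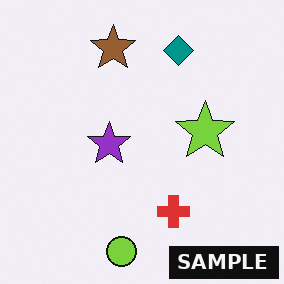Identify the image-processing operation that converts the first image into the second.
The second image is the first watermarked with the text "SAMPLE" in the lower-right corner.

A dark label reading "SAMPLE" appears in the lower-right corner.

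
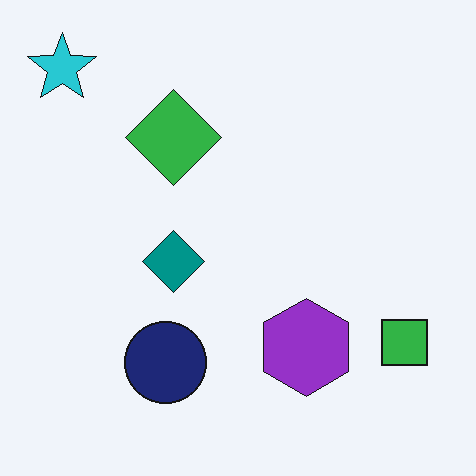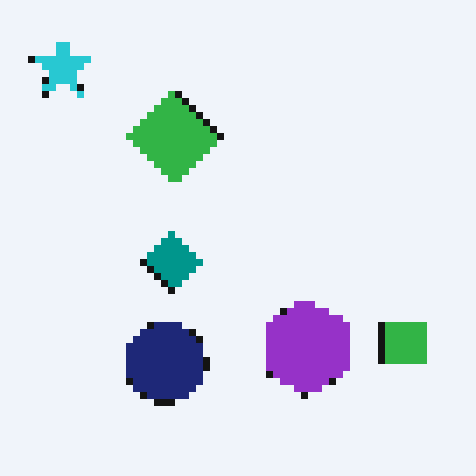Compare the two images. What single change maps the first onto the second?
The second image is the first moderately pixelated.

Shapes are reduced to large square blocks; fine edges and outlines are lost — a downscale-then-upscale (mosaic) effect.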